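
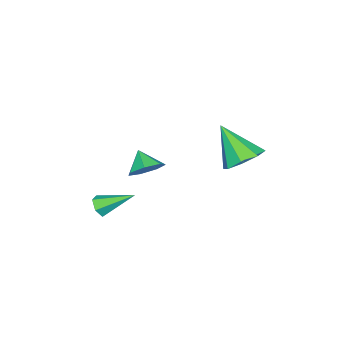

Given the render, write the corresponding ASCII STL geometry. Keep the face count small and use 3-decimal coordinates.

solid 
facet normal 0.377 -0.786 -0.491
outer loop
vertex 2.16 -0.214 -2.298
vertex 1.915 -0.019 -2.798
vertex 2.461 0.151 -2.651
endloop
endfacet
facet normal 0.640 0.192 0.744
outer loop
vertex 2.16 -0.214 -2.298
vertex 2.461 0.151 -2.651
vertex 1.245 1.379 -1.922
endloop
endfacet
facet normal 0.377 -0.785 -0.492
outer loop
vertex 2.461 0.151 -2.651
vertex 1.915 -0.019 -2.798
vertex 2.215 0.346 -3.151
endloop
endfacet
facet normal 0.691 0.720 -0.059
outer loop
vertex 2.461 0.151 -2.651
vertex 2.215 0.346 -3.151
vertex 1.245 1.379 -1.922
endloop
endfacet
facet normal 0.375 -0.785 -0.493
outer loop
vertex 2.215 0.346 -3.151
vertex 1.915 -0.019 -2.798
vertex 1.669 0.177 -3.297
endloop
endfacet
facet normal -0.052 0.744 -0.666
outer loop
vertex 2.215 0.346 -3.151
vertex 1.669 0.177 -3.297
vertex 1.245 1.379 -1.922
endloop
endfacet
facet normal 0.376 -0.784 -0.493
outer loop
vertex 1.669 0.177 -3.297
vertex 1.915 -0.019 -2.798
vertex 1.369 -0.189 -2.944
endloop
endfacet
facet normal -0.848 0.240 -0.472
outer loop
vertex 1.669 0.177 -3.297
vertex 1.369 -0.189 -2.944
vertex 1.245 1.379 -1.922
endloop
endfacet
facet normal 0.376 -0.785 -0.492
outer loop
vertex 1.369 -0.189 -2.944
vertex 1.915 -0.019 -2.798
vertex 1.615 -0.384 -2.445
endloop
endfacet
facet normal -0.899 -0.287 0.331
outer loop
vertex 1.369 -0.189 -2.944
vertex 1.615 -0.384 -2.445
vertex 1.245 1.379 -1.922
endloop
endfacet
facet normal 0.377 -0.785 -0.491
outer loop
vertex 1.615 -0.384 -2.445
vertex 1.915 -0.019 -2.798
vertex 2.16 -0.214 -2.298
endloop
endfacet
facet normal -0.156 -0.311 0.938
outer loop
vertex 1.615 -0.384 -2.445
vertex 2.16 -0.214 -2.298
vertex 1.245 1.379 -1.922
endloop
endfacet
facet normal 0.385 0.647 -0.659
outer loop
vertex 3.026 2.381 1.047
vertex 2.256 2.676 0.887
vertex 2.807 2.937 1.465
endloop
endfacet
facet normal 0.491 -0.392 0.778
outer loop
vertex 3.026 2.381 1.047
vertex 2.807 2.937 1.465
vertex 1.844 1.984 1.593
endloop
endfacet
facet normal 0.384 0.647 -0.659
outer loop
vertex 2.807 2.937 1.465
vertex 2.256 2.676 0.887
vertex 2.172 3.296 1.447
endloop
endfacet
facet normal 0.030 0.103 0.994
outer loop
vertex 2.807 2.937 1.465
vertex 2.172 3.296 1.447
vertex 1.844 1.984 1.593
endloop
endfacet
facet normal 0.384 0.647 -0.659
outer loop
vertex 2.172 3.296 1.447
vertex 2.256 2.676 0.887
vertex 1.601 3.188 1.008
endloop
endfacet
facet normal -0.620 0.238 0.748
outer loop
vertex 2.172 3.296 1.447
vertex 1.601 3.188 1.008
vertex 1.844 1.984 1.593
endloop
endfacet
facet normal 0.383 0.646 -0.660
outer loop
vertex 1.601 3.188 1.008
vertex 2.256 2.676 0.887
vertex 1.522 2.694 0.478
endloop
endfacet
facet normal -0.970 -0.086 0.225
outer loop
vertex 1.601 3.188 1.008
vertex 1.522 2.694 0.478
vertex 1.844 1.984 1.593
endloop
endfacet
facet normal 0.384 0.646 -0.660
outer loop
vertex 1.522 2.694 0.478
vertex 2.256 2.676 0.887
vertex 1.996 2.186 0.256
endloop
endfacet
facet normal -0.757 -0.628 -0.181
outer loop
vertex 1.522 2.694 0.478
vertex 1.996 2.186 0.256
vertex 1.844 1.984 1.593
endloop
endfacet
facet normal 0.385 0.646 -0.660
outer loop
vertex 1.996 2.186 0.256
vertex 2.256 2.676 0.887
vertex 2.665 2.047 0.51
endloop
endfacet
facet normal -0.141 -0.976 -0.164
outer loop
vertex 1.996 2.186 0.256
vertex 2.665 2.047 0.51
vertex 1.844 1.984 1.593
endloop
endfacet
facet normal 0.384 0.646 -0.660
outer loop
vertex 2.665 2.047 0.51
vertex 2.256 2.676 0.887
vertex 3.026 2.381 1.047
endloop
endfacet
facet normal 0.414 -0.871 0.263
outer loop
vertex 2.665 2.047 0.51
vertex 3.026 2.381 1.047
vertex 1.844 1.984 1.593
endloop
endfacet
facet normal 0.092 0.641 -0.762
outer loop
vertex -2.279 4.578 -0.764
vertex -3.151 4.173 -1.211
vertex -2.955 4.958 -0.526
endloop
endfacet
facet normal 0.456 0.284 0.843
outer loop
vertex -2.279 4.578 -0.764
vertex -2.955 4.958 -0.526
vertex -3.349 2.807 0.411
endloop
endfacet
facet normal 0.093 0.641 -0.762
outer loop
vertex -2.955 4.958 -0.526
vertex -3.151 4.173 -1.211
vertex -3.746 4.878 -0.69
endloop
endfacet
facet normal -0.225 0.423 0.878
outer loop
vertex -2.955 4.958 -0.526
vertex -3.746 4.878 -0.69
vertex -3.349 2.807 0.411
endloop
endfacet
facet normal 0.093 0.641 -0.762
outer loop
vertex -3.746 4.878 -0.69
vertex -3.151 4.173 -1.211
vertex -4.188 4.385 -1.159
endloop
endfacet
facet normal -0.796 0.158 0.584
outer loop
vertex -3.746 4.878 -0.69
vertex -4.188 4.385 -1.159
vertex -3.349 2.807 0.411
endloop
endfacet
facet normal 0.093 0.642 -0.761
outer loop
vertex -4.188 4.385 -1.159
vertex -3.151 4.173 -1.211
vertex -4.022 3.768 -1.659
endloop
endfacet
facet normal -0.924 -0.358 0.134
outer loop
vertex -4.188 4.385 -1.159
vertex -4.022 3.768 -1.659
vertex -3.349 2.807 0.411
endloop
endfacet
facet normal 0.094 0.641 -0.762
outer loop
vertex -4.022 3.768 -1.659
vertex -3.151 4.173 -1.211
vertex -3.346 3.388 -1.896
endloop
endfacet
facet normal -0.534 -0.820 -0.207
outer loop
vertex -4.022 3.768 -1.659
vertex -3.346 3.388 -1.896
vertex -3.349 2.807 0.411
endloop
endfacet
facet normal 0.094 0.641 -0.762
outer loop
vertex -3.346 3.388 -1.896
vertex -3.151 4.173 -1.211
vertex -2.555 3.467 -1.732
endloop
endfacet
facet normal 0.146 -0.959 -0.241
outer loop
vertex -3.346 3.388 -1.896
vertex -2.555 3.467 -1.732
vertex -3.349 2.807 0.411
endloop
endfacet
facet normal 0.093 0.641 -0.762
outer loop
vertex -2.555 3.467 -1.732
vertex -3.151 4.173 -1.211
vertex -2.113 3.96 -1.263
endloop
endfacet
facet normal 0.718 -0.694 0.052
outer loop
vertex -2.555 3.467 -1.732
vertex -2.113 3.96 -1.263
vertex -3.349 2.807 0.411
endloop
endfacet
facet normal 0.093 0.641 -0.762
outer loop
vertex -2.113 3.96 -1.263
vertex -3.151 4.173 -1.211
vertex -2.279 4.578 -0.764
endloop
endfacet
facet normal 0.846 -0.178 0.502
outer loop
vertex -2.113 3.96 -1.263
vertex -2.279 4.578 -0.764
vertex -3.349 2.807 0.411
endloop
endfacet

endsolid


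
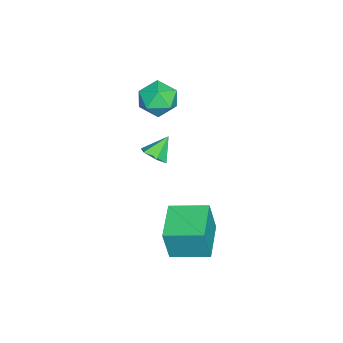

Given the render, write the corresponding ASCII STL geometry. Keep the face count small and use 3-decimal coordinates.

solid 
facet normal 0.443 0.718 -0.537
outer loop
vertex -0.866 0.434 1.807
vertex -1.579 1.079 2.081
vertex -0.753 0.983 2.634
endloop
endfacet
facet normal 0.923 0.251 -0.292
outer loop
vertex -0.866 0.434 1.807
vertex -0.753 0.983 2.634
vertex -0.491 0.019 2.635
endloop
endfacet
facet normal 0.745 -0.397 -0.536
outer loop
vertex -0.866 0.434 1.807
vertex -0.491 0.019 2.635
vertex -1.156 -0.481 2.082
endloop
endfacet
facet normal 0.154 -0.329 -0.932
outer loop
vertex -0.866 0.434 1.807
vertex -1.156 -0.481 2.082
vertex -1.828 0.173 1.74
endloop
endfacet
facet normal -0.033 0.360 -0.932
outer loop
vertex -0.866 0.434 1.807
vertex -1.828 0.173 1.74
vertex -1.579 1.079 2.081
endloop
endfacet
facet normal 0.876 0.239 0.419
outer loop
vertex -0.491 0.019 2.635
vertex -0.753 0.983 2.634
vertex -0.972 0.407 3.42
endloop
endfacet
facet normal 0.099 0.995 0.024
outer loop
vertex -0.753 0.983 2.634
vertex -1.579 1.079 2.081
vertex -1.644 1.061 3.078
endloop
endfacet
facet normal -0.669 0.416 -0.616
outer loop
vertex -1.579 1.079 2.081
vertex -1.828 0.173 1.74
vertex -2.309 0.561 2.525
endloop
endfacet
facet normal -0.367 -0.699 -0.614
outer loop
vertex -1.828 0.173 1.74
vertex -1.156 -0.481 2.082
vertex -2.047 -0.403 2.526
endloop
endfacet
facet normal 0.588 -0.808 0.024
outer loop
vertex -1.156 -0.481 2.082
vertex -0.491 0.019 2.635
vertex -1.221 -0.499 3.079
endloop
endfacet
facet normal -0.154 0.329 0.932
outer loop
vertex -1.934 0.146 3.353
vertex -0.972 0.407 3.42
vertex -1.644 1.061 3.078
endloop
endfacet
facet normal -0.745 0.397 0.536
outer loop
vertex -1.934 0.146 3.353
vertex -1.644 1.061 3.078
vertex -2.309 0.561 2.525
endloop
endfacet
facet normal -0.923 -0.251 0.292
outer loop
vertex -1.934 0.146 3.353
vertex -2.309 0.561 2.525
vertex -2.047 -0.403 2.526
endloop
endfacet
facet normal -0.443 -0.718 0.537
outer loop
vertex -1.934 0.146 3.353
vertex -2.047 -0.403 2.526
vertex -1.221 -0.499 3.079
endloop
endfacet
facet normal 0.033 -0.360 0.932
outer loop
vertex -1.934 0.146 3.353
vertex -1.221 -0.499 3.079
vertex -0.972 0.407 3.42
endloop
endfacet
facet normal 0.367 0.699 0.614
outer loop
vertex -1.644 1.061 3.078
vertex -0.972 0.407 3.42
vertex -0.753 0.983 2.634
endloop
endfacet
facet normal -0.588 0.808 -0.024
outer loop
vertex -2.309 0.561 2.525
vertex -1.644 1.061 3.078
vertex -1.579 1.079 2.081
endloop
endfacet
facet normal -0.876 -0.239 -0.419
outer loop
vertex -2.047 -0.403 2.526
vertex -2.309 0.561 2.525
vertex -1.828 0.173 1.74
endloop
endfacet
facet normal -0.099 -0.995 -0.024
outer loop
vertex -1.221 -0.499 3.079
vertex -2.047 -0.403 2.526
vertex -1.156 -0.481 2.082
endloop
endfacet
facet normal 0.669 -0.416 0.616
outer loop
vertex -0.972 0.407 3.42
vertex -1.221 -0.499 3.079
vertex -0.491 0.019 2.635
endloop
endfacet
facet normal -0.988 -0.096 0.124
outer loop
vertex 2.875 1.748 -0.575
vertex 2.744 3.451 -0.3
vertex 2.649 1.992 -2.191
endloop
endfacet
facet normal 0.075 -0.984 -0.159
outer loop
vertex 4.476 2.169 -2.42
vertex 2.875 1.748 -0.575
vertex 2.649 1.992 -2.191
endloop
endfacet
facet normal -0.988 -0.096 0.124
outer loop
vertex 2.649 1.992 -2.191
vertex 2.744 3.451 -0.3
vertex 2.518 3.694 -1.916
endloop
endfacet
facet normal -0.137 0.148 -0.979
outer loop
vertex 2.518 3.694 -1.916
vertex 4.476 2.169 -2.42
vertex 2.649 1.992 -2.191
endloop
endfacet
facet normal 0.137 -0.148 0.979
outer loop
vertex 2.875 1.748 -0.575
vertex 4.571 3.628 -0.529
vertex 2.744 3.451 -0.3
endloop
endfacet
facet normal 0.076 -0.984 -0.159
outer loop
vertex 4.702 1.926 -0.804
vertex 2.875 1.748 -0.575
vertex 4.476 2.169 -2.42
endloop
endfacet
facet normal 0.137 -0.148 0.979
outer loop
vertex 4.702 1.926 -0.804
vertex 4.571 3.628 -0.529
vertex 2.875 1.748 -0.575
endloop
endfacet
facet normal -0.075 0.984 0.159
outer loop
vertex 2.744 3.451 -0.3
vertex 4.571 3.628 -0.529
vertex 2.518 3.694 -1.916
endloop
endfacet
facet normal -0.137 0.148 -0.979
outer loop
vertex 4.345 3.872 -2.145
vertex 4.476 2.169 -2.42
vertex 2.518 3.694 -1.916
endloop
endfacet
facet normal -0.076 0.984 0.159
outer loop
vertex 2.518 3.694 -1.916
vertex 4.571 3.628 -0.529
vertex 4.345 3.872 -2.145
endloop
endfacet
facet normal 0.988 0.096 -0.124
outer loop
vertex 4.345 3.872 -2.145
vertex 4.702 1.926 -0.804
vertex 4.476 2.169 -2.42
endloop
endfacet
facet normal 0.988 0.096 -0.124
outer loop
vertex 4.571 3.628 -0.529
vertex 4.702 1.926 -0.804
vertex 4.345 3.872 -2.145
endloop
endfacet
facet normal 0.565 -0.417 -0.712
outer loop
vertex -0.27 -0.08 -0.184
vertex -0.601 0.28 -0.657
vertex -0.043 0.535 -0.364
endloop
endfacet
facet normal 0.428 0.105 0.898
outer loop
vertex -0.27 -0.08 -0.184
vertex -0.043 0.535 -0.364
vertex -1.279 0.78 0.197
endloop
endfacet
facet normal 0.565 -0.417 -0.712
outer loop
vertex -0.043 0.535 -0.364
vertex -0.601 0.28 -0.657
vertex -0.374 0.895 -0.837
endloop
endfacet
facet normal 0.350 0.847 0.400
outer loop
vertex -0.043 0.535 -0.364
vertex -0.374 0.895 -0.837
vertex -1.279 0.78 0.197
endloop
endfacet
facet normal 0.566 -0.417 -0.711
outer loop
vertex -0.374 0.895 -0.837
vertex -0.601 0.28 -0.657
vertex -0.931 0.639 -1.13
endloop
endfacet
facet normal -0.329 0.926 -0.185
outer loop
vertex -0.374 0.895 -0.837
vertex -0.931 0.639 -1.13
vertex -1.279 0.78 0.197
endloop
endfacet
facet normal 0.566 -0.417 -0.711
outer loop
vertex -0.931 0.639 -1.13
vertex -0.601 0.28 -0.657
vertex -1.158 0.024 -0.95
endloop
endfacet
facet normal -0.926 0.263 -0.271
outer loop
vertex -0.931 0.639 -1.13
vertex -1.158 0.024 -0.95
vertex -1.279 0.78 0.197
endloop
endfacet
facet normal 0.566 -0.417 -0.711
outer loop
vertex -1.158 0.024 -0.95
vertex -0.601 0.28 -0.657
vertex -0.828 -0.335 -0.477
endloop
endfacet
facet normal -0.847 -0.480 0.227
outer loop
vertex -1.158 0.024 -0.95
vertex -0.828 -0.335 -0.477
vertex -1.279 0.78 0.197
endloop
endfacet
facet normal 0.565 -0.417 -0.712
outer loop
vertex -0.828 -0.335 -0.477
vertex -0.601 0.28 -0.657
vertex -0.27 -0.08 -0.184
endloop
endfacet
facet normal -0.170 -0.559 0.811
outer loop
vertex -0.828 -0.335 -0.477
vertex -0.27 -0.08 -0.184
vertex -1.279 0.78 0.197
endloop
endfacet

endsolid


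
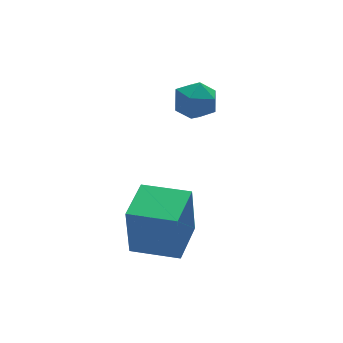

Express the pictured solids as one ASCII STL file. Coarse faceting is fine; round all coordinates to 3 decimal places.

solid 
facet normal -0.016 0.646 0.763
outer loop
vertex 2.349 2.059 -1.404
vertex 1.566 1.757 -1.165
vertex 2.291 1.394 -0.842
endloop
endfacet
facet normal 0.652 0.455 0.606
outer loop
vertex 2.349 2.059 -1.404
vertex 2.291 1.394 -0.842
vertex 2.891 1.378 -1.476
endloop
endfacet
facet normal 0.776 0.626 -0.076
outer loop
vertex 2.349 2.059 -1.404
vertex 2.891 1.378 -1.476
vertex 2.536 1.731 -2.191
endloop
endfacet
facet normal 0.184 0.922 -0.341
outer loop
vertex 2.349 2.059 -1.404
vertex 2.536 1.731 -2.191
vertex 1.718 1.965 -1.999
endloop
endfacet
facet normal -0.307 0.935 0.177
outer loop
vertex 2.349 2.059 -1.404
vertex 1.718 1.965 -1.999
vertex 1.566 1.757 -1.165
endloop
endfacet
facet normal 0.699 -0.254 0.668
outer loop
vertex 2.891 1.378 -1.476
vertex 2.291 1.394 -0.842
vertex 2.442 0.655 -1.281
endloop
endfacet
facet normal -0.383 0.055 0.922
outer loop
vertex 2.291 1.394 -0.842
vertex 1.566 1.757 -1.165
vertex 1.624 0.889 -1.089
endloop
endfacet
facet normal -0.852 0.523 -0.025
outer loop
vertex 1.566 1.757 -1.165
vertex 1.718 1.965 -1.999
vertex 1.269 1.242 -1.804
endloop
endfacet
facet normal -0.059 0.501 -0.864
outer loop
vertex 1.718 1.965 -1.999
vertex 2.536 1.731 -2.191
vertex 1.869 1.226 -2.438
endloop
endfacet
facet normal 0.900 0.022 -0.436
outer loop
vertex 2.536 1.731 -2.191
vertex 2.891 1.378 -1.476
vertex 2.594 0.863 -2.115
endloop
endfacet
facet normal -0.184 -0.922 0.341
outer loop
vertex 1.811 0.561 -1.876
vertex 2.442 0.655 -1.281
vertex 1.624 0.889 -1.089
endloop
endfacet
facet normal -0.776 -0.626 0.076
outer loop
vertex 1.811 0.561 -1.876
vertex 1.624 0.889 -1.089
vertex 1.269 1.242 -1.804
endloop
endfacet
facet normal -0.652 -0.455 -0.606
outer loop
vertex 1.811 0.561 -1.876
vertex 1.269 1.242 -1.804
vertex 1.869 1.226 -2.438
endloop
endfacet
facet normal 0.016 -0.646 -0.763
outer loop
vertex 1.811 0.561 -1.876
vertex 1.869 1.226 -2.438
vertex 2.594 0.863 -2.115
endloop
endfacet
facet normal 0.307 -0.935 -0.177
outer loop
vertex 1.811 0.561 -1.876
vertex 2.594 0.863 -2.115
vertex 2.442 0.655 -1.281
endloop
endfacet
facet normal 0.059 -0.501 0.864
outer loop
vertex 1.624 0.889 -1.089
vertex 2.442 0.655 -1.281
vertex 2.291 1.394 -0.842
endloop
endfacet
facet normal -0.900 -0.022 0.436
outer loop
vertex 1.269 1.242 -1.804
vertex 1.624 0.889 -1.089
vertex 1.566 1.757 -1.165
endloop
endfacet
facet normal -0.699 0.254 -0.668
outer loop
vertex 1.869 1.226 -2.438
vertex 1.269 1.242 -1.804
vertex 1.718 1.965 -1.999
endloop
endfacet
facet normal 0.383 -0.055 -0.922
outer loop
vertex 2.594 0.863 -2.115
vertex 1.869 1.226 -2.438
vertex 2.536 1.731 -2.191
endloop
endfacet
facet normal 0.852 -0.523 0.025
outer loop
vertex 2.442 0.655 -1.281
vertex 2.594 0.863 -2.115
vertex 2.891 1.378 -1.476
endloop
endfacet
facet normal -0.709 -0.702 -0.067
outer loop
vertex -1.229 -3.407 -3.029
vertex -2.422 -2.198 -3.087
vertex -1.087 -3.361 -5.004
endloop
endfacet
facet normal 0.702 -0.711 0.034
outer loop
vertex 0.082 -2.202 -4.893
vertex -1.229 -3.407 -3.029
vertex -1.087 -3.361 -5.004
endloop
endfacet
facet normal -0.708 -0.703 -0.067
outer loop
vertex -1.087 -3.361 -5.004
vertex -2.422 -2.198 -3.087
vertex -2.281 -2.152 -5.061
endloop
endfacet
facet normal 0.071 0.023 -0.997
outer loop
vertex -2.281 -2.152 -5.061
vertex 0.082 -2.202 -4.893
vertex -1.087 -3.361 -5.004
endloop
endfacet
facet normal -0.072 -0.023 0.997
outer loop
vertex -1.229 -3.407 -3.029
vertex -1.253 -1.039 -2.976
vertex -2.422 -2.198 -3.087
endloop
endfacet
facet normal 0.702 -0.712 0.034
outer loop
vertex -0.059 -2.248 -2.919
vertex -1.229 -3.407 -3.029
vertex 0.082 -2.202 -4.893
endloop
endfacet
facet normal -0.071 -0.023 0.997
outer loop
vertex -0.059 -2.248 -2.919
vertex -1.253 -1.039 -2.976
vertex -1.229 -3.407 -3.029
endloop
endfacet
facet normal -0.702 0.711 -0.034
outer loop
vertex -2.422 -2.198 -3.087
vertex -1.253 -1.039 -2.976
vertex -2.281 -2.152 -5.061
endloop
endfacet
facet normal 0.071 0.023 -0.997
outer loop
vertex -1.111 -0.993 -4.951
vertex 0.082 -2.202 -4.893
vertex -2.281 -2.152 -5.061
endloop
endfacet
facet normal -0.702 0.712 -0.034
outer loop
vertex -2.281 -2.152 -5.061
vertex -1.253 -1.039 -2.976
vertex -1.111 -0.993 -4.951
endloop
endfacet
facet normal 0.709 0.702 0.067
outer loop
vertex -1.111 -0.993 -4.951
vertex -0.059 -2.248 -2.919
vertex 0.082 -2.202 -4.893
endloop
endfacet
facet normal 0.708 0.703 0.067
outer loop
vertex -1.253 -1.039 -2.976
vertex -0.059 -2.248 -2.919
vertex -1.111 -0.993 -4.951
endloop
endfacet

endsolid


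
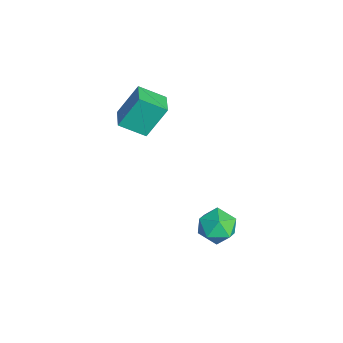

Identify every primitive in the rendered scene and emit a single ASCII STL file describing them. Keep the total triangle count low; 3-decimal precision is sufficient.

solid 
facet normal -0.220 0.971 -0.094
outer loop
vertex 2.793 2.575 -3.913
vertex 1.833 2.403 -3.442
vertex 2.694 2.657 -2.837
endloop
endfacet
facet normal 0.484 0.875 -0.022
outer loop
vertex 2.793 2.575 -3.913
vertex 2.694 2.657 -2.837
vertex 3.56 2.167 -3.266
endloop
endfacet
facet normal 0.704 0.449 -0.551
outer loop
vertex 2.793 2.575 -3.913
vertex 3.56 2.167 -3.266
vertex 3.234 1.611 -4.136
endloop
endfacet
facet normal 0.134 0.281 -0.950
outer loop
vertex 2.793 2.575 -3.913
vertex 3.234 1.611 -4.136
vertex 2.166 1.756 -4.244
endloop
endfacet
facet normal -0.436 0.603 -0.668
outer loop
vertex 2.793 2.575 -3.913
vertex 2.166 1.756 -4.244
vertex 1.833 2.403 -3.442
endloop
endfacet
facet normal 0.598 0.536 0.595
outer loop
vertex 3.56 2.167 -3.266
vertex 2.694 2.657 -2.837
vertex 3.074 1.744 -2.396
endloop
endfacet
facet normal -0.541 0.692 0.479
outer loop
vertex 2.694 2.657 -2.837
vertex 1.833 2.403 -3.442
vertex 2.006 1.889 -2.504
endloop
endfacet
facet normal -0.888 0.099 -0.448
outer loop
vertex 1.833 2.403 -3.442
vertex 2.166 1.756 -4.244
vertex 1.68 1.333 -3.374
endloop
endfacet
facet normal 0.034 -0.423 -0.905
outer loop
vertex 2.166 1.756 -4.244
vertex 3.234 1.611 -4.136
vertex 2.546 0.843 -3.803
endloop
endfacet
facet normal 0.954 -0.153 -0.260
outer loop
vertex 3.234 1.611 -4.136
vertex 3.56 2.167 -3.266
vertex 3.407 1.097 -3.198
endloop
endfacet
facet normal -0.134 -0.281 0.950
outer loop
vertex 2.447 0.925 -2.727
vertex 3.074 1.744 -2.396
vertex 2.006 1.889 -2.504
endloop
endfacet
facet normal -0.704 -0.449 0.551
outer loop
vertex 2.447 0.925 -2.727
vertex 2.006 1.889 -2.504
vertex 1.68 1.333 -3.374
endloop
endfacet
facet normal -0.484 -0.875 0.022
outer loop
vertex 2.447 0.925 -2.727
vertex 1.68 1.333 -3.374
vertex 2.546 0.843 -3.803
endloop
endfacet
facet normal 0.220 -0.971 0.094
outer loop
vertex 2.447 0.925 -2.727
vertex 2.546 0.843 -3.803
vertex 3.407 1.097 -3.198
endloop
endfacet
facet normal 0.436 -0.603 0.668
outer loop
vertex 2.447 0.925 -2.727
vertex 3.407 1.097 -3.198
vertex 3.074 1.744 -2.396
endloop
endfacet
facet normal -0.034 0.423 0.905
outer loop
vertex 2.006 1.889 -2.504
vertex 3.074 1.744 -2.396
vertex 2.694 2.657 -2.837
endloop
endfacet
facet normal -0.954 0.153 0.260
outer loop
vertex 1.68 1.333 -3.374
vertex 2.006 1.889 -2.504
vertex 1.833 2.403 -3.442
endloop
endfacet
facet normal -0.598 -0.536 -0.595
outer loop
vertex 2.546 0.843 -3.803
vertex 1.68 1.333 -3.374
vertex 2.166 1.756 -4.244
endloop
endfacet
facet normal 0.541 -0.692 -0.479
outer loop
vertex 3.407 1.097 -3.198
vertex 2.546 0.843 -3.803
vertex 3.234 1.611 -4.136
endloop
endfacet
facet normal 0.888 -0.099 0.448
outer loop
vertex 3.074 1.744 -2.396
vertex 3.407 1.097 -3.198
vertex 3.56 2.167 -3.266
endloop
endfacet
facet normal -0.973 0.131 -0.190
outer loop
vertex -2.27 -1.111 3.467
vertex -1.939 0.189 2.672
vertex -2.087 -2.184 1.789
endloop
endfacet
facet normal -0.212 -0.834 0.510
outer loop
vertex -0.861 -2.349 2.028
vertex -2.27 -1.111 3.467
vertex -2.087 -2.184 1.789
endloop
endfacet
facet normal -0.973 0.131 -0.190
outer loop
vertex -2.087 -2.184 1.789
vertex -1.939 0.189 2.672
vertex -1.756 -0.883 0.994
endloop
endfacet
facet normal 0.091 -0.536 -0.839
outer loop
vertex -1.756 -0.883 0.994
vertex -0.861 -2.349 2.028
vertex -2.087 -2.184 1.789
endloop
endfacet
facet normal -0.091 0.536 0.839
outer loop
vertex -2.27 -1.111 3.467
vertex -0.713 0.024 2.911
vertex -1.939 0.189 2.672
endloop
endfacet
facet normal -0.212 -0.834 0.510
outer loop
vertex -1.044 -1.277 3.706
vertex -2.27 -1.111 3.467
vertex -0.861 -2.349 2.028
endloop
endfacet
facet normal -0.091 0.536 0.839
outer loop
vertex -1.044 -1.277 3.706
vertex -0.713 0.024 2.911
vertex -2.27 -1.111 3.467
endloop
endfacet
facet normal 0.212 0.834 -0.510
outer loop
vertex -1.939 0.189 2.672
vertex -0.713 0.024 2.911
vertex -1.756 -0.883 0.994
endloop
endfacet
facet normal 0.091 -0.536 -0.839
outer loop
vertex -0.53 -1.049 1.233
vertex -0.861 -2.349 2.028
vertex -1.756 -0.883 0.994
endloop
endfacet
facet normal 0.212 0.834 -0.510
outer loop
vertex -1.756 -0.883 0.994
vertex -0.713 0.024 2.911
vertex -0.53 -1.049 1.233
endloop
endfacet
facet normal 0.973 -0.131 0.190
outer loop
vertex -0.53 -1.049 1.233
vertex -1.044 -1.277 3.706
vertex -0.861 -2.349 2.028
endloop
endfacet
facet normal 0.973 -0.131 0.190
outer loop
vertex -0.713 0.024 2.911
vertex -1.044 -1.277 3.706
vertex -0.53 -1.049 1.233
endloop
endfacet

endsolid


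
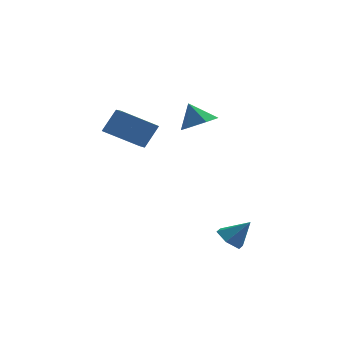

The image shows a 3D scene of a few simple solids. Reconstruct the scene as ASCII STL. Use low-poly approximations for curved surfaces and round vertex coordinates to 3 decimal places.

solid 
facet normal -0.862 -0.067 0.503
outer loop
vertex -2.315 -0.633 5.26
vertex -2.606 0.511 4.914
vertex -2.983 -1.172 4.043
endloop
endfacet
facet normal 0.237 -0.930 0.282
outer loop
vertex -1.174 -1.031 2.986
vertex -2.315 -0.633 5.26
vertex -2.983 -1.172 4.043
endloop
endfacet
facet normal -0.862 -0.067 0.503
outer loop
vertex -2.983 -1.172 4.043
vertex -2.606 0.511 4.914
vertex -3.275 -0.029 3.696
endloop
endfacet
facet normal -0.449 -0.363 -0.817
outer loop
vertex -3.275 -0.029 3.696
vertex -1.174 -1.031 2.986
vertex -2.983 -1.172 4.043
endloop
endfacet
facet normal 0.449 0.361 0.817
outer loop
vertex -2.315 -0.633 5.26
vertex -0.797 0.652 3.857
vertex -2.606 0.511 4.914
endloop
endfacet
facet normal 0.237 -0.930 0.282
outer loop
vertex -0.505 -0.491 4.204
vertex -2.315 -0.633 5.26
vertex -1.174 -1.031 2.986
endloop
endfacet
facet normal 0.448 0.363 0.817
outer loop
vertex -0.505 -0.491 4.204
vertex -0.797 0.652 3.857
vertex -2.315 -0.633 5.26
endloop
endfacet
facet normal -0.237 0.930 -0.282
outer loop
vertex -2.606 0.511 4.914
vertex -0.797 0.652 3.857
vertex -3.275 -0.029 3.696
endloop
endfacet
facet normal -0.449 -0.361 -0.817
outer loop
vertex -1.465 0.113 2.64
vertex -1.174 -1.031 2.986
vertex -3.275 -0.029 3.696
endloop
endfacet
facet normal -0.237 0.930 -0.282
outer loop
vertex -3.275 -0.029 3.696
vertex -0.797 0.652 3.857
vertex -1.465 0.113 2.64
endloop
endfacet
facet normal 0.862 0.067 -0.503
outer loop
vertex -1.465 0.113 2.64
vertex -0.505 -0.491 4.204
vertex -1.174 -1.031 2.986
endloop
endfacet
facet normal 0.862 0.067 -0.503
outer loop
vertex -0.797 0.652 3.857
vertex -0.505 -0.491 4.204
vertex -1.465 0.113 2.64
endloop
endfacet
facet normal -0.660 0.001 -0.751
outer loop
vertex 3.351 -3.291 -2.762
vertex 2.912 -2.66 -2.376
vertex 3.542 -2.469 -2.929
endloop
endfacet
facet normal 0.938 -0.264 -0.225
outer loop
vertex 3.351 -3.291 -2.762
vertex 3.542 -2.469 -2.929
vertex 3.888 -2.66 -1.264
endloop
endfacet
facet normal -0.659 -0.001 -0.752
outer loop
vertex 3.542 -2.469 -2.929
vertex 2.912 -2.66 -2.376
vertex 3.102 -1.838 -2.544
endloop
endfacet
facet normal 0.789 0.607 -0.094
outer loop
vertex 3.542 -2.469 -2.929
vertex 3.102 -1.838 -2.544
vertex 3.888 -2.66 -1.264
endloop
endfacet
facet normal -0.660 -0.001 -0.751
outer loop
vertex 3.102 -1.838 -2.544
vertex 2.912 -2.66 -2.376
vertex 2.472 -2.03 -1.99
endloop
endfacet
facet normal 0.147 0.871 0.469
outer loop
vertex 3.102 -1.838 -2.544
vertex 2.472 -2.03 -1.99
vertex 3.888 -2.66 -1.264
endloop
endfacet
facet normal -0.660 -0.000 -0.752
outer loop
vertex 2.472 -2.03 -1.99
vertex 2.912 -2.66 -2.376
vertex 2.282 -2.851 -1.823
endloop
endfacet
facet normal -0.345 0.263 0.901
outer loop
vertex 2.472 -2.03 -1.99
vertex 2.282 -2.851 -1.823
vertex 3.888 -2.66 -1.264
endloop
endfacet
facet normal -0.660 0.001 -0.751
outer loop
vertex 2.282 -2.851 -1.823
vertex 2.912 -2.66 -2.376
vertex 2.721 -3.482 -2.209
endloop
endfacet
facet normal -0.196 -0.607 0.770
outer loop
vertex 2.282 -2.851 -1.823
vertex 2.721 -3.482 -2.209
vertex 3.888 -2.66 -1.264
endloop
endfacet
facet normal -0.660 0.001 -0.751
outer loop
vertex 2.721 -3.482 -2.209
vertex 2.912 -2.66 -2.376
vertex 3.351 -3.291 -2.762
endloop
endfacet
facet normal 0.446 -0.871 0.207
outer loop
vertex 2.721 -3.482 -2.209
vertex 3.351 -3.291 -2.762
vertex 3.888 -2.66 -1.264
endloop
endfacet
facet normal 0.395 -0.310 -0.865
outer loop
vertex 2.37 3.172 3.428
vertex 1.437 3.195 2.993
vertex 2.038 4.031 2.968
endloop
endfacet
facet normal 0.525 0.550 0.649
outer loop
vertex 2.37 3.172 3.428
vertex 2.038 4.031 2.968
vertex 0.863 3.645 4.247
endloop
endfacet
facet normal 0.395 -0.310 -0.865
outer loop
vertex 2.038 4.031 2.968
vertex 1.437 3.195 2.993
vertex 1.104 4.054 2.533
endloop
endfacet
facet normal -0.079 0.972 0.221
outer loop
vertex 2.038 4.031 2.968
vertex 1.104 4.054 2.533
vertex 0.863 3.645 4.247
endloop
endfacet
facet normal 0.395 -0.310 -0.865
outer loop
vertex 1.104 4.054 2.533
vertex 1.437 3.195 2.993
vertex 0.503 3.218 2.558
endloop
endfacet
facet normal -0.811 0.584 0.025
outer loop
vertex 1.104 4.054 2.533
vertex 0.503 3.218 2.558
vertex 0.863 3.645 4.247
endloop
endfacet
facet normal 0.395 -0.310 -0.865
outer loop
vertex 0.503 3.218 2.558
vertex 1.437 3.195 2.993
vertex 0.835 2.359 3.018
endloop
endfacet
facet normal -0.940 -0.225 0.257
outer loop
vertex 0.503 3.218 2.558
vertex 0.835 2.359 3.018
vertex 0.863 3.645 4.247
endloop
endfacet
facet normal 0.395 -0.310 -0.865
outer loop
vertex 0.835 2.359 3.018
vertex 1.437 3.195 2.993
vertex 1.769 2.336 3.453
endloop
endfacet
facet normal -0.335 -0.647 0.685
outer loop
vertex 0.835 2.359 3.018
vertex 1.769 2.336 3.453
vertex 0.863 3.645 4.247
endloop
endfacet
facet normal 0.395 -0.310 -0.865
outer loop
vertex 1.769 2.336 3.453
vertex 1.437 3.195 2.993
vertex 2.37 3.172 3.428
endloop
endfacet
facet normal 0.397 -0.259 0.880
outer loop
vertex 1.769 2.336 3.453
vertex 2.37 3.172 3.428
vertex 0.863 3.645 4.247
endloop
endfacet

endsolid


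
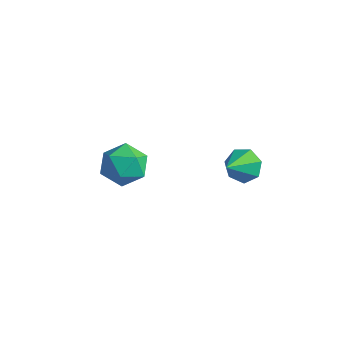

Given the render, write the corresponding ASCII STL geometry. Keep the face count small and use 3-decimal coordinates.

solid 
facet normal -0.635 -0.692 0.343
outer loop
vertex -3.653 -1.193 1.7
vertex -3.026 -1.973 1.286
vertex -2.859 -1.624 2.298
endloop
endfacet
facet normal -0.637 -0.114 0.763
outer loop
vertex -3.653 -1.193 1.7
vertex -2.859 -1.624 2.298
vertex -3.031 -0.554 2.315
endloop
endfacet
facet normal -0.818 0.448 0.362
outer loop
vertex -3.653 -1.193 1.7
vertex -3.031 -0.554 2.315
vertex -3.304 -0.243 1.314
endloop
endfacet
facet normal -0.927 0.217 -0.305
outer loop
vertex -3.653 -1.193 1.7
vertex -3.304 -0.243 1.314
vertex -3.3 -1.12 0.678
endloop
endfacet
facet normal -0.814 -0.487 -0.316
outer loop
vertex -3.653 -1.193 1.7
vertex -3.3 -1.12 0.678
vertex -3.026 -1.973 1.286
endloop
endfacet
facet normal 0.028 -0.011 1.000
outer loop
vertex -3.031 -0.554 2.315
vertex -2.859 -1.624 2.298
vertex -2.02 -0.94 2.282
endloop
endfacet
facet normal 0.032 -0.946 0.321
outer loop
vertex -2.859 -1.624 2.298
vertex -3.026 -1.973 1.286
vertex -2.016 -1.817 1.646
endloop
endfacet
facet normal -0.259 -0.614 -0.745
outer loop
vertex -3.026 -1.973 1.286
vertex -3.3 -1.12 0.678
vertex -2.289 -1.506 0.645
endloop
endfacet
facet normal -0.442 0.525 -0.727
outer loop
vertex -3.3 -1.12 0.678
vertex -3.304 -0.243 1.314
vertex -2.461 -0.436 0.662
endloop
endfacet
facet normal -0.264 0.898 0.351
outer loop
vertex -3.304 -0.243 1.314
vertex -3.031 -0.554 2.315
vertex -2.294 -0.087 1.674
endloop
endfacet
facet normal 0.927 -0.217 0.305
outer loop
vertex -1.667 -0.867 1.26
vertex -2.02 -0.94 2.282
vertex -2.016 -1.817 1.646
endloop
endfacet
facet normal 0.818 -0.448 -0.362
outer loop
vertex -1.667 -0.867 1.26
vertex -2.016 -1.817 1.646
vertex -2.289 -1.506 0.645
endloop
endfacet
facet normal 0.637 0.114 -0.763
outer loop
vertex -1.667 -0.867 1.26
vertex -2.289 -1.506 0.645
vertex -2.461 -0.436 0.662
endloop
endfacet
facet normal 0.635 0.692 -0.343
outer loop
vertex -1.667 -0.867 1.26
vertex -2.461 -0.436 0.662
vertex -2.294 -0.087 1.674
endloop
endfacet
facet normal 0.814 0.487 0.316
outer loop
vertex -1.667 -0.867 1.26
vertex -2.294 -0.087 1.674
vertex -2.02 -0.94 2.282
endloop
endfacet
facet normal 0.442 -0.525 0.727
outer loop
vertex -2.016 -1.817 1.646
vertex -2.02 -0.94 2.282
vertex -2.859 -1.624 2.298
endloop
endfacet
facet normal 0.264 -0.898 -0.351
outer loop
vertex -2.289 -1.506 0.645
vertex -2.016 -1.817 1.646
vertex -3.026 -1.973 1.286
endloop
endfacet
facet normal -0.028 0.011 -1.000
outer loop
vertex -2.461 -0.436 0.662
vertex -2.289 -1.506 0.645
vertex -3.3 -1.12 0.678
endloop
endfacet
facet normal -0.032 0.946 -0.321
outer loop
vertex -2.294 -0.087 1.674
vertex -2.461 -0.436 0.662
vertex -3.304 -0.243 1.314
endloop
endfacet
facet normal 0.259 0.614 0.745
outer loop
vertex -2.02 -0.94 2.282
vertex -2.294 -0.087 1.674
vertex -3.031 -0.554 2.315
endloop
endfacet
facet normal -0.151 0.820 -0.553
outer loop
vertex 2.87 0.807 3.168
vertex 2.081 0.784 3.349
vertex 2.679 1.161 3.745
endloop
endfacet
facet normal 0.917 -0.124 0.380
outer loop
vertex 2.87 0.807 3.168
vertex 2.679 1.161 3.745
vertex 2.299 -0.404 4.151
endloop
endfacet
facet normal -0.151 0.820 -0.552
outer loop
vertex 2.679 1.161 3.745
vertex 2.081 0.784 3.349
vertex 2.038 1.231 4.024
endloop
endfacet
facet normal 0.408 0.135 0.903
outer loop
vertex 2.679 1.161 3.745
vertex 2.038 1.231 4.024
vertex 2.299 -0.404 4.151
endloop
endfacet
facet normal -0.150 0.820 -0.552
outer loop
vertex 2.038 1.231 4.024
vertex 2.081 0.784 3.349
vertex 1.429 0.965 3.795
endloop
endfacet
facet normal -0.358 0.015 0.934
outer loop
vertex 2.038 1.231 4.024
vertex 1.429 0.965 3.795
vertex 2.299 -0.404 4.151
endloop
endfacet
facet normal -0.151 0.820 -0.553
outer loop
vertex 1.429 0.965 3.795
vertex 2.081 0.784 3.349
vertex 1.311 0.563 3.231
endloop
endfacet
facet normal -0.803 -0.393 0.448
outer loop
vertex 1.429 0.965 3.795
vertex 1.311 0.563 3.231
vertex 2.299 -0.404 4.151
endloop
endfacet
facet normal -0.150 0.819 -0.553
outer loop
vertex 1.311 0.563 3.231
vertex 2.081 0.784 3.349
vertex 1.772 0.327 2.756
endloop
endfacet
facet normal -0.593 -0.783 -0.186
outer loop
vertex 1.311 0.563 3.231
vertex 1.772 0.327 2.756
vertex 2.299 -0.404 4.151
endloop
endfacet
facet normal -0.151 0.819 -0.553
outer loop
vertex 1.772 0.327 2.756
vertex 2.081 0.784 3.349
vertex 2.466 0.436 2.728
endloop
endfacet
facet normal 0.115 -0.861 -0.495
outer loop
vertex 1.772 0.327 2.756
vertex 2.466 0.436 2.728
vertex 2.299 -0.404 4.151
endloop
endfacet
facet normal -0.151 0.820 -0.553
outer loop
vertex 2.466 0.436 2.728
vertex 2.081 0.784 3.349
vertex 2.87 0.807 3.168
endloop
endfacet
facet normal 0.786 -0.568 -0.243
outer loop
vertex 2.466 0.436 2.728
vertex 2.87 0.807 3.168
vertex 2.299 -0.404 4.151
endloop
endfacet

endsolid


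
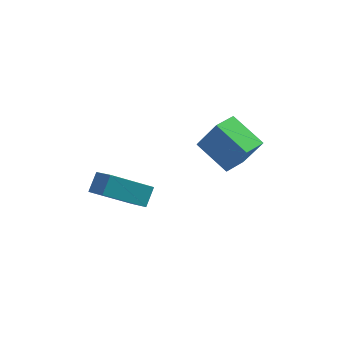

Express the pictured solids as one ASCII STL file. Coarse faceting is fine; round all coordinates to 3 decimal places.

solid 
facet normal -0.523 0.680 -0.514
outer loop
vertex -3.977 -3.146 -0.552
vertex -2.297 -2.615 -1.56
vertex -4.184 -3.845 -1.266
endloop
endfacet
facet normal -0.828 -0.262 0.497
outer loop
vertex -3.383 -4.885 -0.48
vertex -3.977 -3.146 -0.552
vertex -4.184 -3.845 -1.266
endloop
endfacet
facet normal -0.523 0.680 -0.513
outer loop
vertex -4.184 -3.845 -1.266
vertex -2.297 -2.615 -1.56
vertex -2.504 -3.313 -2.274
endloop
endfacet
facet normal -0.203 -0.685 -0.700
outer loop
vertex -2.504 -3.313 -2.274
vertex -3.383 -4.885 -0.48
vertex -4.184 -3.845 -1.266
endloop
endfacet
facet normal 0.203 0.685 0.700
outer loop
vertex -3.977 -3.146 -0.552
vertex -1.496 -3.655 -0.774
vertex -2.297 -2.615 -1.56
endloop
endfacet
facet normal -0.828 -0.262 0.496
outer loop
vertex -3.176 -4.187 0.234
vertex -3.977 -3.146 -0.552
vertex -3.383 -4.885 -0.48
endloop
endfacet
facet normal 0.203 0.685 0.700
outer loop
vertex -3.176 -4.187 0.234
vertex -1.496 -3.655 -0.774
vertex -3.977 -3.146 -0.552
endloop
endfacet
facet normal 0.828 0.262 -0.496
outer loop
vertex -2.297 -2.615 -1.56
vertex -1.496 -3.655 -0.774
vertex -2.504 -3.313 -2.274
endloop
endfacet
facet normal -0.203 -0.685 -0.700
outer loop
vertex -1.703 -4.354 -1.488
vertex -3.383 -4.885 -0.48
vertex -2.504 -3.313 -2.274
endloop
endfacet
facet normal 0.828 0.262 -0.496
outer loop
vertex -2.504 -3.313 -2.274
vertex -1.496 -3.655 -0.774
vertex -1.703 -4.354 -1.488
endloop
endfacet
facet normal 0.523 -0.680 0.513
outer loop
vertex -1.703 -4.354 -1.488
vertex -3.176 -4.187 0.234
vertex -3.383 -4.885 -0.48
endloop
endfacet
facet normal 0.523 -0.680 0.514
outer loop
vertex -1.496 -3.655 -0.774
vertex -3.176 -4.187 0.234
vertex -1.703 -4.354 -1.488
endloop
endfacet
facet normal -0.494 0.094 -0.864
outer loop
vertex -0.06 -1.511 0.412
vertex 0.5 -0.412 0.212
vertex 1.31 -2.37 -0.465
endloop
endfacet
facet normal -0.448 -0.879 0.161
outer loop
vertex 2.14 -2.528 0.988
vertex -0.06 -1.511 0.412
vertex 1.31 -2.37 -0.465
endloop
endfacet
facet normal -0.494 0.095 -0.864
outer loop
vertex 1.31 -2.37 -0.465
vertex 0.5 -0.412 0.212
vertex 1.871 -1.27 -0.665
endloop
endfacet
facet normal 0.745 -0.467 -0.476
outer loop
vertex 1.871 -1.27 -0.665
vertex 2.14 -2.528 0.988
vertex 1.31 -2.37 -0.465
endloop
endfacet
facet normal -0.745 0.466 0.476
outer loop
vertex -0.06 -1.511 0.412
vertex 1.33 -0.57 1.665
vertex 0.5 -0.412 0.212
endloop
endfacet
facet normal -0.448 -0.880 0.160
outer loop
vertex 0.769 -1.67 1.865
vertex -0.06 -1.511 0.412
vertex 2.14 -2.528 0.988
endloop
endfacet
facet normal -0.745 0.467 0.476
outer loop
vertex 0.769 -1.67 1.865
vertex 1.33 -0.57 1.665
vertex -0.06 -1.511 0.412
endloop
endfacet
facet normal 0.448 0.880 -0.160
outer loop
vertex 0.5 -0.412 0.212
vertex 1.33 -0.57 1.665
vertex 1.871 -1.27 -0.665
endloop
endfacet
facet normal 0.745 -0.466 -0.476
outer loop
vertex 2.7 -1.429 0.788
vertex 2.14 -2.528 0.988
vertex 1.871 -1.27 -0.665
endloop
endfacet
facet normal 0.449 0.879 -0.160
outer loop
vertex 1.871 -1.27 -0.665
vertex 1.33 -0.57 1.665
vertex 2.7 -1.429 0.788
endloop
endfacet
facet normal 0.494 -0.094 0.864
outer loop
vertex 2.7 -1.429 0.788
vertex 0.769 -1.67 1.865
vertex 2.14 -2.528 0.988
endloop
endfacet
facet normal 0.494 -0.095 0.864
outer loop
vertex 1.33 -0.57 1.665
vertex 0.769 -1.67 1.865
vertex 2.7 -1.429 0.788
endloop
endfacet

endsolid


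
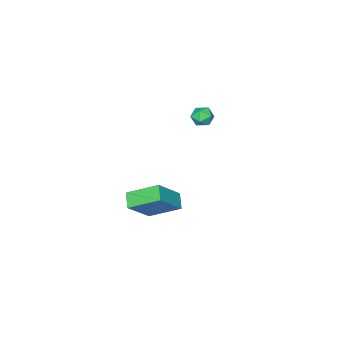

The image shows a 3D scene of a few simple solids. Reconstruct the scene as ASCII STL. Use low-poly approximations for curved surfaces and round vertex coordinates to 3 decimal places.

solid 
facet normal -0.110 -0.271 0.956
outer loop
vertex -3.749 0.618 2.671
vertex -3.391 0.084 2.561
vertex -3.103 0.637 2.751
endloop
endfacet
facet normal -0.123 0.439 0.890
outer loop
vertex -3.749 0.618 2.671
vertex -3.103 0.637 2.751
vertex -3.411 1.134 2.463
endloop
endfacet
facet normal -0.656 0.609 0.446
outer loop
vertex -3.749 0.618 2.671
vertex -3.411 1.134 2.463
vertex -3.889 0.889 2.095
endloop
endfacet
facet normal -0.971 0.004 0.238
outer loop
vertex -3.749 0.618 2.671
vertex -3.889 0.889 2.095
vertex -3.877 0.24 2.155
endloop
endfacet
facet normal -0.635 -0.540 0.553
outer loop
vertex -3.749 0.618 2.671
vertex -3.877 0.24 2.155
vertex -3.391 0.084 2.561
endloop
endfacet
facet normal 0.489 0.644 0.588
outer loop
vertex -3.411 1.134 2.463
vertex -3.103 0.637 2.751
vertex -2.843 0.92 2.225
endloop
endfacet
facet normal 0.511 -0.505 0.695
outer loop
vertex -3.103 0.637 2.751
vertex -3.391 0.084 2.561
vertex -2.831 0.271 2.285
endloop
endfacet
facet normal -0.337 -0.941 0.042
outer loop
vertex -3.391 0.084 2.561
vertex -3.877 0.24 2.155
vertex -3.309 0.026 1.917
endloop
endfacet
facet normal -0.882 -0.060 -0.468
outer loop
vertex -3.877 0.24 2.155
vertex -3.889 0.889 2.095
vertex -3.617 0.523 1.629
endloop
endfacet
facet normal -0.371 0.919 -0.130
outer loop
vertex -3.889 0.889 2.095
vertex -3.411 1.134 2.463
vertex -3.329 1.076 1.819
endloop
endfacet
facet normal 0.971 -0.004 -0.238
outer loop
vertex -2.971 0.542 1.709
vertex -2.843 0.92 2.225
vertex -2.831 0.271 2.285
endloop
endfacet
facet normal 0.656 -0.609 -0.446
outer loop
vertex -2.971 0.542 1.709
vertex -2.831 0.271 2.285
vertex -3.309 0.026 1.917
endloop
endfacet
facet normal 0.123 -0.439 -0.890
outer loop
vertex -2.971 0.542 1.709
vertex -3.309 0.026 1.917
vertex -3.617 0.523 1.629
endloop
endfacet
facet normal 0.110 0.271 -0.956
outer loop
vertex -2.971 0.542 1.709
vertex -3.617 0.523 1.629
vertex -3.329 1.076 1.819
endloop
endfacet
facet normal 0.635 0.540 -0.553
outer loop
vertex -2.971 0.542 1.709
vertex -3.329 1.076 1.819
vertex -2.843 0.92 2.225
endloop
endfacet
facet normal 0.882 0.060 0.468
outer loop
vertex -2.831 0.271 2.285
vertex -2.843 0.92 2.225
vertex -3.103 0.637 2.751
endloop
endfacet
facet normal 0.371 -0.919 0.130
outer loop
vertex -3.309 0.026 1.917
vertex -2.831 0.271 2.285
vertex -3.391 0.084 2.561
endloop
endfacet
facet normal -0.489 -0.644 -0.588
outer loop
vertex -3.617 0.523 1.629
vertex -3.309 0.026 1.917
vertex -3.877 0.24 2.155
endloop
endfacet
facet normal -0.511 0.505 -0.695
outer loop
vertex -3.329 1.076 1.819
vertex -3.617 0.523 1.629
vertex -3.889 0.889 2.095
endloop
endfacet
facet normal 0.337 0.941 -0.042
outer loop
vertex -2.843 0.92 2.225
vertex -3.329 1.076 1.819
vertex -3.411 1.134 2.463
endloop
endfacet
facet normal -0.714 0.010 -0.700
outer loop
vertex 2.272 2.479 -0.122
vertex 1.466 3.824 0.72
vertex 2.757 3.075 -0.609
endloop
endfacet
facet normal 0.453 -0.755 -0.473
outer loop
vertex 4.114 3.056 0.72
vertex 2.272 2.479 -0.122
vertex 2.757 3.075 -0.609
endloop
endfacet
facet normal -0.714 0.010 -0.700
outer loop
vertex 2.757 3.075 -0.609
vertex 1.466 3.824 0.72
vertex 1.951 4.42 0.233
endloop
endfacet
facet normal 0.533 0.655 -0.535
outer loop
vertex 1.951 4.42 0.233
vertex 4.114 3.056 0.72
vertex 2.757 3.075 -0.609
endloop
endfacet
facet normal -0.533 -0.655 0.535
outer loop
vertex 2.272 2.479 -0.122
vertex 2.823 3.805 2.049
vertex 1.466 3.824 0.72
endloop
endfacet
facet normal 0.453 -0.755 -0.473
outer loop
vertex 3.629 2.46 1.207
vertex 2.272 2.479 -0.122
vertex 4.114 3.056 0.72
endloop
endfacet
facet normal -0.533 -0.655 0.535
outer loop
vertex 3.629 2.46 1.207
vertex 2.823 3.805 2.049
vertex 2.272 2.479 -0.122
endloop
endfacet
facet normal -0.453 0.755 0.473
outer loop
vertex 1.466 3.824 0.72
vertex 2.823 3.805 2.049
vertex 1.951 4.42 0.233
endloop
endfacet
facet normal 0.533 0.655 -0.535
outer loop
vertex 3.308 4.401 1.562
vertex 4.114 3.056 0.72
vertex 1.951 4.42 0.233
endloop
endfacet
facet normal -0.453 0.755 0.473
outer loop
vertex 1.951 4.42 0.233
vertex 2.823 3.805 2.049
vertex 3.308 4.401 1.562
endloop
endfacet
facet normal 0.714 -0.010 0.700
outer loop
vertex 3.308 4.401 1.562
vertex 3.629 2.46 1.207
vertex 4.114 3.056 0.72
endloop
endfacet
facet normal 0.714 -0.010 0.700
outer loop
vertex 2.823 3.805 2.049
vertex 3.629 2.46 1.207
vertex 3.308 4.401 1.562
endloop
endfacet

endsolid


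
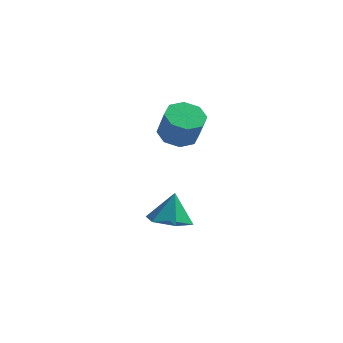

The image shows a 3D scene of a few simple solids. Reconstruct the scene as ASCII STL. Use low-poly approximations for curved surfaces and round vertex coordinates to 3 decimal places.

solid 
facet normal -0.289 0.275 -0.917
outer loop
vertex 3.263 2.02 1.279
vertex 2.453 1.686 1.434
vertex 2.84 2.48 1.55
endloop
endfacet
facet normal 0.729 0.685 -0.025
outer loop
vertex 3.263 2.02 1.279
vertex 2.84 2.48 1.55
vertex 3.677 1.627 2.59
endloop
endfacet
facet normal 0.729 0.685 -0.025
outer loop
vertex 3.677 1.627 2.59
vertex 2.84 2.48 1.55
vertex 3.254 2.087 2.861
endloop
endfacet
facet normal 0.289 -0.274 0.917
outer loop
vertex 3.677 1.627 2.59
vertex 3.254 2.087 2.861
vertex 2.867 1.294 2.746
endloop
endfacet
facet normal -0.290 0.275 -0.917
outer loop
vertex 2.84 2.48 1.55
vertex 2.453 1.686 1.434
vertex 2.19 2.474 1.754
endloop
endfacet
facet normal 0.074 0.961 0.265
outer loop
vertex 2.84 2.48 1.55
vertex 2.19 2.474 1.754
vertex 3.254 2.087 2.861
endloop
endfacet
facet normal 0.074 0.961 0.265
outer loop
vertex 3.254 2.087 2.861
vertex 2.19 2.474 1.754
vertex 2.604 2.081 3.065
endloop
endfacet
facet normal 0.290 -0.275 0.917
outer loop
vertex 3.254 2.087 2.861
vertex 2.604 2.081 3.065
vertex 2.867 1.294 2.746
endloop
endfacet
facet normal -0.289 0.276 -0.917
outer loop
vertex 2.19 2.474 1.754
vertex 2.453 1.686 1.434
vertex 1.694 2.007 1.77
endloop
endfacet
facet normal -0.622 0.674 0.398
outer loop
vertex 2.19 2.474 1.754
vertex 1.694 2.007 1.77
vertex 2.604 2.081 3.065
endloop
endfacet
facet normal -0.621 0.675 0.398
outer loop
vertex 2.604 2.081 3.065
vertex 1.694 2.007 1.77
vertex 2.108 1.615 3.082
endloop
endfacet
facet normal 0.290 -0.275 0.917
outer loop
vertex 2.604 2.081 3.065
vertex 2.108 1.615 3.082
vertex 2.867 1.294 2.746
endloop
endfacet
facet normal -0.290 0.275 -0.917
outer loop
vertex 1.694 2.007 1.77
vertex 2.453 1.686 1.434
vertex 1.643 1.353 1.59
endloop
endfacet
facet normal -0.954 -0.008 0.299
outer loop
vertex 1.694 2.007 1.77
vertex 1.643 1.353 1.59
vertex 2.108 1.615 3.082
endloop
endfacet
facet normal -0.954 -0.008 0.299
outer loop
vertex 2.108 1.615 3.082
vertex 1.643 1.353 1.59
vertex 2.057 0.96 2.901
endloop
endfacet
facet normal 0.289 -0.276 0.917
outer loop
vertex 2.108 1.615 3.082
vertex 2.057 0.96 2.901
vertex 2.867 1.294 2.746
endloop
endfacet
facet normal -0.289 0.274 -0.917
outer loop
vertex 1.643 1.353 1.59
vertex 2.453 1.686 1.434
vertex 2.066 0.893 1.319
endloop
endfacet
facet normal -0.729 -0.685 0.025
outer loop
vertex 1.643 1.353 1.59
vertex 2.066 0.893 1.319
vertex 2.057 0.96 2.901
endloop
endfacet
facet normal -0.729 -0.685 0.025
outer loop
vertex 2.057 0.96 2.901
vertex 2.066 0.893 1.319
vertex 2.48 0.5 2.63
endloop
endfacet
facet normal 0.289 -0.275 0.917
outer loop
vertex 2.057 0.96 2.901
vertex 2.48 0.5 2.63
vertex 2.867 1.294 2.746
endloop
endfacet
facet normal -0.290 0.275 -0.917
outer loop
vertex 2.066 0.893 1.319
vertex 2.453 1.686 1.434
vertex 2.716 0.899 1.115
endloop
endfacet
facet normal -0.074 -0.961 -0.265
outer loop
vertex 2.066 0.893 1.319
vertex 2.716 0.899 1.115
vertex 2.48 0.5 2.63
endloop
endfacet
facet normal -0.074 -0.961 -0.265
outer loop
vertex 2.48 0.5 2.63
vertex 2.716 0.899 1.115
vertex 3.13 0.506 2.426
endloop
endfacet
facet normal 0.290 -0.275 0.917
outer loop
vertex 2.48 0.5 2.63
vertex 3.13 0.506 2.426
vertex 2.867 1.294 2.746
endloop
endfacet
facet normal -0.290 0.275 -0.917
outer loop
vertex 2.716 0.899 1.115
vertex 2.453 1.686 1.434
vertex 3.212 1.365 1.098
endloop
endfacet
facet normal 0.621 -0.675 -0.398
outer loop
vertex 2.716 0.899 1.115
vertex 3.212 1.365 1.098
vertex 3.13 0.506 2.426
endloop
endfacet
facet normal 0.622 -0.674 -0.398
outer loop
vertex 3.13 0.506 2.426
vertex 3.212 1.365 1.098
vertex 3.626 0.973 2.41
endloop
endfacet
facet normal 0.289 -0.276 0.917
outer loop
vertex 3.13 0.506 2.426
vertex 3.626 0.973 2.41
vertex 2.867 1.294 2.746
endloop
endfacet
facet normal -0.289 0.276 -0.917
outer loop
vertex 3.212 1.365 1.098
vertex 2.453 1.686 1.434
vertex 3.263 2.02 1.279
endloop
endfacet
facet normal 0.954 0.008 -0.299
outer loop
vertex 3.212 1.365 1.098
vertex 3.263 2.02 1.279
vertex 3.626 0.973 2.41
endloop
endfacet
facet normal 0.954 0.008 -0.299
outer loop
vertex 3.626 0.973 2.41
vertex 3.263 2.02 1.279
vertex 3.677 1.627 2.59
endloop
endfacet
facet normal 0.290 -0.275 0.917
outer loop
vertex 3.626 0.973 2.41
vertex 3.677 1.627 2.59
vertex 2.867 1.294 2.746
endloop
endfacet
facet normal -0.065 -0.369 -0.927
outer loop
vertex 2.773 0.089 -3.086
vertex 2.282 0.931 -3.387
vertex 3.3 0.887 -3.441
endloop
endfacet
facet normal 0.764 -0.238 0.599
outer loop
vertex 2.773 0.089 -3.086
vertex 3.3 0.887 -3.441
vertex 2.378 1.469 -2.033
endloop
endfacet
facet normal -0.065 -0.369 -0.927
outer loop
vertex 3.3 0.887 -3.441
vertex 2.282 0.931 -3.387
vertex 2.809 1.729 -3.742
endloop
endfacet
facet normal 0.782 0.557 0.282
outer loop
vertex 3.3 0.887 -3.441
vertex 2.809 1.729 -3.742
vertex 2.378 1.469 -2.033
endloop
endfacet
facet normal -0.066 -0.369 -0.927
outer loop
vertex 2.809 1.729 -3.742
vertex 2.282 0.931 -3.387
vertex 1.791 1.773 -3.687
endloop
endfacet
facet normal 0.051 0.985 0.163
outer loop
vertex 2.809 1.729 -3.742
vertex 1.791 1.773 -3.687
vertex 2.378 1.469 -2.033
endloop
endfacet
facet normal -0.066 -0.369 -0.927
outer loop
vertex 1.791 1.773 -3.687
vertex 2.282 0.931 -3.387
vertex 1.265 0.975 -3.332
endloop
endfacet
facet normal -0.697 0.620 0.361
outer loop
vertex 1.791 1.773 -3.687
vertex 1.265 0.975 -3.332
vertex 2.378 1.469 -2.033
endloop
endfacet
facet normal -0.066 -0.368 -0.927
outer loop
vertex 1.265 0.975 -3.332
vertex 2.282 0.931 -3.387
vertex 1.755 0.132 -3.032
endloop
endfacet
facet normal -0.714 -0.174 0.678
outer loop
vertex 1.265 0.975 -3.332
vertex 1.755 0.132 -3.032
vertex 2.378 1.469 -2.033
endloop
endfacet
facet normal -0.065 -0.369 -0.927
outer loop
vertex 1.755 0.132 -3.032
vertex 2.282 0.931 -3.387
vertex 2.773 0.089 -3.086
endloop
endfacet
facet normal 0.017 -0.603 0.797
outer loop
vertex 1.755 0.132 -3.032
vertex 2.773 0.089 -3.086
vertex 2.378 1.469 -2.033
endloop
endfacet

endsolid


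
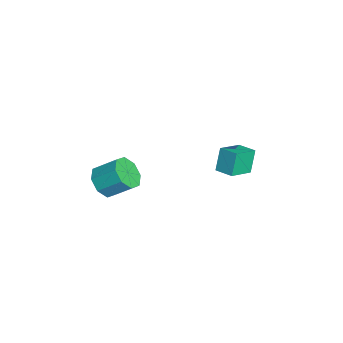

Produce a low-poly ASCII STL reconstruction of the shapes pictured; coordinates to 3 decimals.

solid 
facet normal -0.679 -0.721 -0.135
outer loop
vertex -2.166 0.526 -0.69
vertex -2.978 1.383 -1.185
vertex -1.727 0.315 -1.775
endloop
endfacet
facet normal 0.634 -0.670 0.387
outer loop
vertex -1.122 0.957 -1.655
vertex -2.166 0.526 -0.69
vertex -1.727 0.315 -1.775
endloop
endfacet
facet normal -0.679 -0.721 -0.135
outer loop
vertex -1.727 0.315 -1.775
vertex -2.978 1.383 -1.185
vertex -2.539 1.172 -2.27
endloop
endfacet
facet normal 0.369 -0.177 -0.912
outer loop
vertex -2.539 1.172 -2.27
vertex -1.122 0.957 -1.655
vertex -1.727 0.315 -1.775
endloop
endfacet
facet normal -0.369 0.177 0.912
outer loop
vertex -2.166 0.526 -0.69
vertex -2.373 2.025 -1.065
vertex -2.978 1.383 -1.185
endloop
endfacet
facet normal 0.634 -0.670 0.387
outer loop
vertex -1.561 1.168 -0.57
vertex -2.166 0.526 -0.69
vertex -1.122 0.957 -1.655
endloop
endfacet
facet normal -0.369 0.177 0.912
outer loop
vertex -1.561 1.168 -0.57
vertex -2.373 2.025 -1.065
vertex -2.166 0.526 -0.69
endloop
endfacet
facet normal -0.634 0.670 -0.387
outer loop
vertex -2.978 1.383 -1.185
vertex -2.373 2.025 -1.065
vertex -2.539 1.172 -2.27
endloop
endfacet
facet normal 0.369 -0.177 -0.912
outer loop
vertex -1.934 1.814 -2.15
vertex -1.122 0.957 -1.655
vertex -2.539 1.172 -2.27
endloop
endfacet
facet normal -0.634 0.670 -0.387
outer loop
vertex -2.539 1.172 -2.27
vertex -2.373 2.025 -1.065
vertex -1.934 1.814 -2.15
endloop
endfacet
facet normal 0.679 0.721 0.135
outer loop
vertex -1.934 1.814 -2.15
vertex -1.561 1.168 -0.57
vertex -1.122 0.957 -1.655
endloop
endfacet
facet normal 0.679 0.721 0.135
outer loop
vertex -2.373 2.025 -1.065
vertex -1.561 1.168 -0.57
vertex -1.934 1.814 -2.15
endloop
endfacet
facet normal -0.195 -0.764 -0.615
outer loop
vertex 2.531 -4.211 0.348
vertex 1.838 -4.338 0.726
vertex 2.069 -3.894 0.101
endloop
endfacet
facet normal 0.626 0.385 -0.678
outer loop
vertex 2.531 -4.211 0.348
vertex 2.069 -3.894 0.101
vertex 2.776 -3.256 1.116
endloop
endfacet
facet normal 0.626 0.386 -0.678
outer loop
vertex 2.776 -3.256 1.116
vertex 2.069 -3.894 0.101
vertex 2.314 -2.939 0.87
endloop
endfacet
facet normal 0.196 0.764 0.615
outer loop
vertex 2.776 -3.256 1.116
vertex 2.314 -2.939 0.87
vertex 2.082 -3.382 1.494
endloop
endfacet
facet normal -0.195 -0.764 -0.615
outer loop
vertex 2.069 -3.894 0.101
vertex 1.838 -4.338 0.726
vertex 1.471 -3.837 0.22
endloop
endfacet
facet normal -0.091 0.639 -0.764
outer loop
vertex 2.069 -3.894 0.101
vertex 1.471 -3.837 0.22
vertex 2.314 -2.939 0.87
endloop
endfacet
facet normal -0.091 0.639 -0.764
outer loop
vertex 2.314 -2.939 0.87
vertex 1.471 -3.837 0.22
vertex 1.716 -2.882 0.989
endloop
endfacet
facet normal 0.195 0.764 0.615
outer loop
vertex 2.314 -2.939 0.87
vertex 1.716 -2.882 0.989
vertex 2.082 -3.382 1.494
endloop
endfacet
facet normal -0.196 -0.764 -0.614
outer loop
vertex 1.471 -3.837 0.22
vertex 1.838 -4.338 0.726
vertex 1.088 -4.073 0.636
endloop
endfacet
facet normal -0.755 0.517 -0.402
outer loop
vertex 1.471 -3.837 0.22
vertex 1.088 -4.073 0.636
vertex 1.716 -2.882 0.989
endloop
endfacet
facet normal -0.755 0.517 -0.403
outer loop
vertex 1.716 -2.882 0.989
vertex 1.088 -4.073 0.636
vertex 1.333 -3.118 1.404
endloop
endfacet
facet normal 0.195 0.764 0.615
outer loop
vertex 1.716 -2.882 0.989
vertex 1.333 -3.118 1.404
vertex 2.082 -3.382 1.494
endloop
endfacet
facet normal -0.196 -0.764 -0.615
outer loop
vertex 1.088 -4.073 0.636
vertex 1.838 -4.338 0.726
vertex 1.144 -4.464 1.104
endloop
endfacet
facet normal -0.976 0.094 0.195
outer loop
vertex 1.088 -4.073 0.636
vertex 1.144 -4.464 1.104
vertex 1.333 -3.118 1.404
endloop
endfacet
facet normal -0.976 0.094 0.195
outer loop
vertex 1.333 -3.118 1.404
vertex 1.144 -4.464 1.104
vertex 1.389 -3.509 1.872
endloop
endfacet
facet normal 0.195 0.764 0.615
outer loop
vertex 1.333 -3.118 1.404
vertex 1.389 -3.509 1.872
vertex 2.082 -3.382 1.494
endloop
endfacet
facet normal -0.196 -0.764 -0.615
outer loop
vertex 1.144 -4.464 1.104
vertex 1.838 -4.338 0.726
vertex 1.606 -4.781 1.35
endloop
endfacet
facet normal -0.626 -0.385 0.678
outer loop
vertex 1.144 -4.464 1.104
vertex 1.606 -4.781 1.35
vertex 1.389 -3.509 1.872
endloop
endfacet
facet normal -0.626 -0.385 0.678
outer loop
vertex 1.389 -3.509 1.872
vertex 1.606 -4.781 1.35
vertex 1.851 -3.826 2.119
endloop
endfacet
facet normal 0.195 0.764 0.615
outer loop
vertex 1.389 -3.509 1.872
vertex 1.851 -3.826 2.119
vertex 2.082 -3.382 1.494
endloop
endfacet
facet normal -0.195 -0.764 -0.615
outer loop
vertex 1.606 -4.781 1.35
vertex 1.838 -4.338 0.726
vertex 2.204 -4.838 1.231
endloop
endfacet
facet normal 0.091 -0.639 0.764
outer loop
vertex 1.606 -4.781 1.35
vertex 2.204 -4.838 1.231
vertex 1.851 -3.826 2.119
endloop
endfacet
facet normal 0.091 -0.639 0.764
outer loop
vertex 1.851 -3.826 2.119
vertex 2.204 -4.838 1.231
vertex 2.449 -3.883 2.0
endloop
endfacet
facet normal 0.195 0.764 0.615
outer loop
vertex 1.851 -3.826 2.119
vertex 2.449 -3.883 2.0
vertex 2.082 -3.382 1.494
endloop
endfacet
facet normal -0.195 -0.764 -0.615
outer loop
vertex 2.204 -4.838 1.231
vertex 1.838 -4.338 0.726
vertex 2.587 -4.602 0.816
endloop
endfacet
facet normal 0.755 -0.518 0.402
outer loop
vertex 2.204 -4.838 1.231
vertex 2.587 -4.602 0.816
vertex 2.449 -3.883 2.0
endloop
endfacet
facet normal 0.755 -0.517 0.402
outer loop
vertex 2.449 -3.883 2.0
vertex 2.587 -4.602 0.816
vertex 2.832 -3.647 1.584
endloop
endfacet
facet normal 0.196 0.764 0.614
outer loop
vertex 2.449 -3.883 2.0
vertex 2.832 -3.647 1.584
vertex 2.082 -3.382 1.494
endloop
endfacet
facet normal -0.195 -0.764 -0.615
outer loop
vertex 2.587 -4.602 0.816
vertex 1.838 -4.338 0.726
vertex 2.531 -4.211 0.348
endloop
endfacet
facet normal 0.976 -0.094 -0.195
outer loop
vertex 2.587 -4.602 0.816
vertex 2.531 -4.211 0.348
vertex 2.832 -3.647 1.584
endloop
endfacet
facet normal 0.976 -0.094 -0.195
outer loop
vertex 2.832 -3.647 1.584
vertex 2.531 -4.211 0.348
vertex 2.776 -3.256 1.116
endloop
endfacet
facet normal 0.196 0.764 0.615
outer loop
vertex 2.832 -3.647 1.584
vertex 2.776 -3.256 1.116
vertex 2.082 -3.382 1.494
endloop
endfacet

endsolid


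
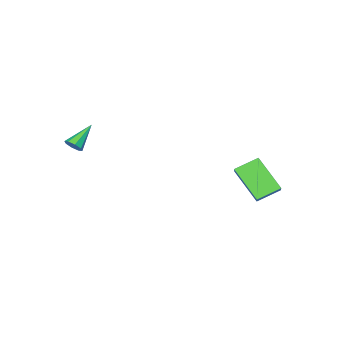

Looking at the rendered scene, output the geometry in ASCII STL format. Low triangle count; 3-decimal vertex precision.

solid 
facet normal -0.843 0.349 0.409
outer loop
vertex -3.098 3.627 -2.116
vertex -3.119 5.234 -3.529
vertex -3.657 3.044 -2.771
endloop
endfacet
facet normal 0.009 -0.751 0.660
outer loop
vertex -2.501 2.566 -3.331
vertex -3.098 3.627 -2.116
vertex -3.657 3.044 -2.771
endloop
endfacet
facet normal -0.844 0.349 0.408
outer loop
vertex -3.657 3.044 -2.771
vertex -3.119 5.234 -3.529
vertex -3.677 4.651 -4.184
endloop
endfacet
facet normal -0.537 -0.561 -0.630
outer loop
vertex -3.677 4.651 -4.184
vertex -2.501 2.566 -3.331
vertex -3.657 3.044 -2.771
endloop
endfacet
facet normal 0.537 0.561 0.630
outer loop
vertex -3.098 3.627 -2.116
vertex -1.963 4.756 -4.089
vertex -3.119 5.234 -3.529
endloop
endfacet
facet normal 0.009 -0.751 0.660
outer loop
vertex -1.943 3.149 -2.676
vertex -3.098 3.627 -2.116
vertex -2.501 2.566 -3.331
endloop
endfacet
facet normal 0.537 0.561 0.630
outer loop
vertex -1.943 3.149 -2.676
vertex -1.963 4.756 -4.089
vertex -3.098 3.627 -2.116
endloop
endfacet
facet normal -0.009 0.751 -0.660
outer loop
vertex -3.119 5.234 -3.529
vertex -1.963 4.756 -4.089
vertex -3.677 4.651 -4.184
endloop
endfacet
facet normal -0.537 -0.561 -0.630
outer loop
vertex -2.522 4.173 -4.744
vertex -2.501 2.566 -3.331
vertex -3.677 4.651 -4.184
endloop
endfacet
facet normal -0.009 0.751 -0.660
outer loop
vertex -3.677 4.651 -4.184
vertex -1.963 4.756 -4.089
vertex -2.522 4.173 -4.744
endloop
endfacet
facet normal 0.844 -0.348 -0.409
outer loop
vertex -2.522 4.173 -4.744
vertex -1.943 3.149 -2.676
vertex -2.501 2.566 -3.331
endloop
endfacet
facet normal 0.843 -0.349 -0.409
outer loop
vertex -1.963 4.756 -4.089
vertex -1.943 3.149 -2.676
vertex -2.522 4.173 -4.744
endloop
endfacet
facet normal 0.813 0.126 -0.569
outer loop
vertex 4.435 -1.686 -0.406
vertex 4.136 -1.68 -0.832
vertex 4.312 -1.32 -0.501
endloop
endfacet
facet normal 0.237 0.318 0.918
outer loop
vertex 4.435 -1.686 -0.406
vertex 4.312 -1.32 -0.501
vertex 2.844 -1.88 0.072
endloop
endfacet
facet normal 0.813 0.125 -0.569
outer loop
vertex 4.312 -1.32 -0.501
vertex 4.136 -1.68 -0.832
vertex 4.086 -1.165 -0.79
endloop
endfacet
facet normal -0.110 0.837 0.535
outer loop
vertex 4.312 -1.32 -0.501
vertex 4.086 -1.165 -0.79
vertex 2.844 -1.88 0.072
endloop
endfacet
facet normal 0.814 0.125 -0.568
outer loop
vertex 4.086 -1.165 -0.79
vertex 4.136 -1.68 -0.832
vertex 3.89 -1.311 -1.103
endloop
endfacet
facet normal -0.530 0.846 -0.062
outer loop
vertex 4.086 -1.165 -0.79
vertex 3.89 -1.311 -1.103
vertex 2.844 -1.88 0.072
endloop
endfacet
facet normal 0.814 0.126 -0.567
outer loop
vertex 3.89 -1.311 -1.103
vertex 4.136 -1.68 -0.832
vertex 3.838 -1.674 -1.258
endloop
endfacet
facet normal -0.778 0.338 -0.529
outer loop
vertex 3.89 -1.311 -1.103
vertex 3.838 -1.674 -1.258
vertex 2.844 -1.88 0.072
endloop
endfacet
facet normal 0.814 0.126 -0.567
outer loop
vertex 3.838 -1.674 -1.258
vertex 4.136 -1.68 -0.832
vertex 3.961 -2.041 -1.163
endloop
endfacet
facet normal -0.708 -0.390 -0.589
outer loop
vertex 3.838 -1.674 -1.258
vertex 3.961 -2.041 -1.163
vertex 2.844 -1.88 0.072
endloop
endfacet
facet normal 0.814 0.125 -0.567
outer loop
vertex 3.961 -2.041 -1.163
vertex 4.136 -1.68 -0.832
vertex 4.186 -2.196 -0.874
endloop
endfacet
facet normal -0.360 -0.910 -0.207
outer loop
vertex 3.961 -2.041 -1.163
vertex 4.186 -2.196 -0.874
vertex 2.844 -1.88 0.072
endloop
endfacet
facet normal 0.812 0.125 -0.570
outer loop
vertex 4.186 -2.196 -0.874
vertex 4.136 -1.68 -0.832
vertex 4.383 -2.049 -0.561
endloop
endfacet
facet normal 0.061 -0.918 0.393
outer loop
vertex 4.186 -2.196 -0.874
vertex 4.383 -2.049 -0.561
vertex 2.844 -1.88 0.072
endloop
endfacet
facet normal 0.813 0.126 -0.569
outer loop
vertex 4.383 -2.049 -0.561
vertex 4.136 -1.68 -0.832
vertex 4.435 -1.686 -0.406
endloop
endfacet
facet normal 0.308 -0.411 0.858
outer loop
vertex 4.383 -2.049 -0.561
vertex 4.435 -1.686 -0.406
vertex 2.844 -1.88 0.072
endloop
endfacet

endsolid


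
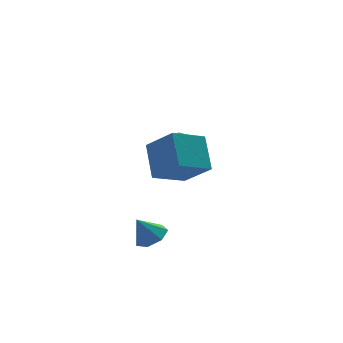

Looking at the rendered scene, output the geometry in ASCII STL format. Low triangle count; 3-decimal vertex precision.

solid 
facet normal -0.323 0.744 -0.585
outer loop
vertex 1.631 2.512 -0.578
vertex 1.029 2.17 -0.681
vertex 1.09 2.617 -0.146
endloop
endfacet
facet normal 0.631 0.294 0.718
outer loop
vertex 1.631 2.512 -0.578
vertex 1.09 2.617 -0.146
vertex 1.471 1.15 0.121
endloop
endfacet
facet normal -0.324 0.744 -0.585
outer loop
vertex 1.09 2.617 -0.146
vertex 1.029 2.17 -0.681
vertex 0.488 2.275 -0.248
endloop
endfacet
facet normal -0.230 0.116 0.966
outer loop
vertex 1.09 2.617 -0.146
vertex 0.488 2.275 -0.248
vertex 1.471 1.15 0.121
endloop
endfacet
facet normal -0.324 0.743 -0.585
outer loop
vertex 0.488 2.275 -0.248
vertex 1.029 2.17 -0.681
vertex 0.427 1.827 -0.783
endloop
endfacet
facet normal -0.731 -0.480 0.485
outer loop
vertex 0.488 2.275 -0.248
vertex 0.427 1.827 -0.783
vertex 1.471 1.15 0.121
endloop
endfacet
facet normal -0.324 0.743 -0.585
outer loop
vertex 0.427 1.827 -0.783
vertex 1.029 2.17 -0.681
vertex 0.967 1.722 -1.216
endloop
endfacet
facet normal -0.370 -0.896 -0.244
outer loop
vertex 0.427 1.827 -0.783
vertex 0.967 1.722 -1.216
vertex 1.471 1.15 0.121
endloop
endfacet
facet normal -0.322 0.744 -0.585
outer loop
vertex 0.967 1.722 -1.216
vertex 1.029 2.17 -0.681
vertex 1.569 2.064 -1.113
endloop
endfacet
facet normal 0.492 -0.718 -0.493
outer loop
vertex 0.967 1.722 -1.216
vertex 1.569 2.064 -1.113
vertex 1.471 1.15 0.121
endloop
endfacet
facet normal -0.322 0.744 -0.585
outer loop
vertex 1.569 2.064 -1.113
vertex 1.029 2.17 -0.681
vertex 1.631 2.512 -0.578
endloop
endfacet
facet normal 0.992 -0.123 -0.012
outer loop
vertex 1.569 2.064 -1.113
vertex 1.631 2.512 -0.578
vertex 1.471 1.15 0.121
endloop
endfacet
facet normal 0.472 -0.155 -0.868
outer loop
vertex -2.179 -2.734 -2.891
vertex -2.826 -2.373 -3.307
vertex -2.127 -2.005 -2.993
endloop
endfacet
facet normal 0.526 0.081 0.847
outer loop
vertex -2.179 -2.734 -2.891
vertex -2.127 -2.005 -2.993
vertex -3.454 -2.167 -2.153
endloop
endfacet
facet normal 0.471 -0.154 -0.868
outer loop
vertex -2.127 -2.005 -2.993
vertex -2.826 -2.373 -3.307
vertex -2.602 -1.553 -3.331
endloop
endfacet
facet normal 0.287 0.749 0.598
outer loop
vertex -2.127 -2.005 -2.993
vertex -2.602 -1.553 -3.331
vertex -3.454 -2.167 -2.153
endloop
endfacet
facet normal 0.473 -0.155 -0.867
outer loop
vertex -2.602 -1.553 -3.331
vertex -2.826 -2.373 -3.307
vertex -3.245 -1.719 -3.652
endloop
endfacet
facet normal -0.347 0.911 0.224
outer loop
vertex -2.602 -1.553 -3.331
vertex -3.245 -1.719 -3.652
vertex -3.454 -2.167 -2.153
endloop
endfacet
facet normal 0.472 -0.155 -0.868
outer loop
vertex -3.245 -1.719 -3.652
vertex -2.826 -2.373 -3.307
vertex -3.573 -2.377 -3.713
endloop
endfacet
facet normal -0.895 0.445 0.008
outer loop
vertex -3.245 -1.719 -3.652
vertex -3.573 -2.377 -3.713
vertex -3.454 -2.167 -2.153
endloop
endfacet
facet normal 0.472 -0.155 -0.868
outer loop
vertex -3.573 -2.377 -3.713
vertex -2.826 -2.373 -3.307
vertex -3.338 -3.032 -3.468
endloop
endfacet
facet normal -0.948 -0.298 0.112
outer loop
vertex -3.573 -2.377 -3.713
vertex -3.338 -3.032 -3.468
vertex -3.454 -2.167 -2.153
endloop
endfacet
facet normal 0.472 -0.155 -0.868
outer loop
vertex -3.338 -3.032 -3.468
vertex -2.826 -2.373 -3.307
vertex -2.718 -3.191 -3.102
endloop
endfacet
facet normal -0.465 -0.758 0.458
outer loop
vertex -3.338 -3.032 -3.468
vertex -2.718 -3.191 -3.102
vertex -3.454 -2.167 -2.153
endloop
endfacet
facet normal 0.471 -0.155 -0.868
outer loop
vertex -2.718 -3.191 -3.102
vertex -2.826 -2.373 -3.307
vertex -2.179 -2.734 -2.891
endloop
endfacet
facet normal 0.192 -0.589 0.785
outer loop
vertex -2.718 -3.191 -3.102
vertex -2.179 -2.734 -2.891
vertex -3.454 -2.167 -2.153
endloop
endfacet
facet normal -0.911 -0.085 0.403
outer loop
vertex -2.343 -3.512 3.781
vertex -3.002 -2.264 2.555
vertex -2.747 -4.91 2.575
endloop
endfacet
facet normal 0.353 -0.668 0.656
outer loop
vertex -1.098 -4.756 1.845
vertex -2.343 -3.512 3.781
vertex -2.747 -4.91 2.575
endloop
endfacet
facet normal -0.911 -0.085 0.403
outer loop
vertex -2.747 -4.91 2.575
vertex -3.002 -2.264 2.555
vertex -3.406 -3.662 1.349
endloop
endfacet
facet normal -0.213 -0.740 -0.638
outer loop
vertex -3.406 -3.662 1.349
vertex -1.098 -4.756 1.845
vertex -2.747 -4.91 2.575
endloop
endfacet
facet normal 0.213 0.740 0.638
outer loop
vertex -2.343 -3.512 3.781
vertex -1.353 -2.11 1.825
vertex -3.002 -2.264 2.555
endloop
endfacet
facet normal 0.353 -0.668 0.656
outer loop
vertex -0.694 -3.358 3.051
vertex -2.343 -3.512 3.781
vertex -1.098 -4.756 1.845
endloop
endfacet
facet normal 0.213 0.740 0.638
outer loop
vertex -0.694 -3.358 3.051
vertex -1.353 -2.11 1.825
vertex -2.343 -3.512 3.781
endloop
endfacet
facet normal -0.353 0.668 -0.656
outer loop
vertex -3.002 -2.264 2.555
vertex -1.353 -2.11 1.825
vertex -3.406 -3.662 1.349
endloop
endfacet
facet normal -0.213 -0.740 -0.638
outer loop
vertex -1.757 -3.508 0.619
vertex -1.098 -4.756 1.845
vertex -3.406 -3.662 1.349
endloop
endfacet
facet normal -0.353 0.668 -0.656
outer loop
vertex -3.406 -3.662 1.349
vertex -1.353 -2.11 1.825
vertex -1.757 -3.508 0.619
endloop
endfacet
facet normal 0.911 0.085 -0.403
outer loop
vertex -1.757 -3.508 0.619
vertex -0.694 -3.358 3.051
vertex -1.098 -4.756 1.845
endloop
endfacet
facet normal 0.911 0.085 -0.403
outer loop
vertex -1.353 -2.11 1.825
vertex -0.694 -3.358 3.051
vertex -1.757 -3.508 0.619
endloop
endfacet

endsolid


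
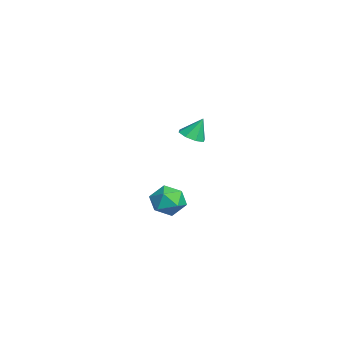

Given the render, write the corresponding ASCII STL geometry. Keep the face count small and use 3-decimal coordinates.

solid 
facet normal 0.014 -0.447 -0.894
outer loop
vertex 2.687 1.93 2.501
vertex 2.149 2.283 2.316
vertex 2.811 2.376 2.28
endloop
endfacet
facet normal 0.847 0.027 0.531
outer loop
vertex 2.687 1.93 2.501
vertex 2.811 2.376 2.28
vertex 2.131 2.797 3.344
endloop
endfacet
facet normal 0.014 -0.447 -0.894
outer loop
vertex 2.811 2.376 2.28
vertex 2.149 2.283 2.316
vertex 2.547 2.768 2.08
endloop
endfacet
facet normal 0.748 0.622 0.232
outer loop
vertex 2.811 2.376 2.28
vertex 2.547 2.768 2.08
vertex 2.131 2.797 3.344
endloop
endfacet
facet normal 0.015 -0.448 -0.894
outer loop
vertex 2.547 2.768 2.08
vertex 2.149 2.283 2.316
vertex 2.049 2.875 2.018
endloop
endfacet
facet normal 0.205 0.978 0.045
outer loop
vertex 2.547 2.768 2.08
vertex 2.049 2.875 2.018
vertex 2.131 2.797 3.344
endloop
endfacet
facet normal 0.015 -0.447 -0.894
outer loop
vertex 2.049 2.875 2.018
vertex 2.149 2.283 2.316
vertex 1.61 2.636 2.13
endloop
endfacet
facet normal -0.461 0.884 0.080
outer loop
vertex 2.049 2.875 2.018
vertex 1.61 2.636 2.13
vertex 2.131 2.797 3.344
endloop
endfacet
facet normal 0.016 -0.447 -0.894
outer loop
vertex 1.61 2.636 2.13
vertex 2.149 2.283 2.316
vertex 1.486 2.19 2.351
endloop
endfacet
facet normal -0.861 0.397 0.317
outer loop
vertex 1.61 2.636 2.13
vertex 1.486 2.19 2.351
vertex 2.131 2.797 3.344
endloop
endfacet
facet normal 0.015 -0.447 -0.894
outer loop
vertex 1.486 2.19 2.351
vertex 2.149 2.283 2.316
vertex 1.75 1.799 2.551
endloop
endfacet
facet normal -0.762 -0.199 0.616
outer loop
vertex 1.486 2.19 2.351
vertex 1.75 1.799 2.551
vertex 2.131 2.797 3.344
endloop
endfacet
facet normal 0.015 -0.446 -0.895
outer loop
vertex 1.75 1.799 2.551
vertex 2.149 2.283 2.316
vertex 2.248 1.691 2.613
endloop
endfacet
facet normal -0.220 -0.554 0.803
outer loop
vertex 1.75 1.799 2.551
vertex 2.248 1.691 2.613
vertex 2.131 2.797 3.344
endloop
endfacet
facet normal 0.015 -0.446 -0.895
outer loop
vertex 2.248 1.691 2.613
vertex 2.149 2.283 2.316
vertex 2.687 1.93 2.501
endloop
endfacet
facet normal 0.446 -0.460 0.768
outer loop
vertex 2.248 1.691 2.613
vertex 2.687 1.93 2.501
vertex 2.131 2.797 3.344
endloop
endfacet
facet normal 0.112 0.099 0.989
outer loop
vertex -1.394 2.289 -2.843
vertex -1.986 1.524 -2.7
vertex -1.022 1.386 -2.795
endloop
endfacet
facet normal 0.696 0.321 0.643
outer loop
vertex -1.394 2.289 -2.843
vertex -1.022 1.386 -2.795
vertex -0.692 2.015 -3.466
endloop
endfacet
facet normal 0.503 0.842 0.196
outer loop
vertex -1.394 2.289 -2.843
vertex -0.692 2.015 -3.466
vertex -1.451 2.543 -3.786
endloop
endfacet
facet normal -0.201 0.943 0.266
outer loop
vertex -1.394 2.289 -2.843
vertex -1.451 2.543 -3.786
vertex -2.25 2.239 -3.312
endloop
endfacet
facet normal -0.442 0.483 0.756
outer loop
vertex -1.394 2.289 -2.843
vertex -2.25 2.239 -3.312
vertex -1.986 1.524 -2.7
endloop
endfacet
facet normal 0.941 -0.225 0.252
outer loop
vertex -0.692 2.015 -3.466
vertex -1.022 1.386 -2.795
vertex -0.85 1.081 -3.708
endloop
endfacet
facet normal -0.003 -0.583 0.813
outer loop
vertex -1.022 1.386 -2.795
vertex -1.986 1.524 -2.7
vertex -1.649 0.777 -3.234
endloop
endfacet
facet normal -0.900 0.040 0.434
outer loop
vertex -1.986 1.524 -2.7
vertex -2.25 2.239 -3.312
vertex -2.408 1.305 -3.554
endloop
endfacet
facet normal -0.510 0.783 -0.357
outer loop
vertex -2.25 2.239 -3.312
vertex -1.451 2.543 -3.786
vertex -2.078 1.934 -4.225
endloop
endfacet
facet normal 0.629 0.620 -0.470
outer loop
vertex -1.451 2.543 -3.786
vertex -0.692 2.015 -3.466
vertex -1.114 1.796 -4.32
endloop
endfacet
facet normal 0.201 -0.943 -0.266
outer loop
vertex -1.706 1.031 -4.177
vertex -0.85 1.081 -3.708
vertex -1.649 0.777 -3.234
endloop
endfacet
facet normal -0.503 -0.842 -0.196
outer loop
vertex -1.706 1.031 -4.177
vertex -1.649 0.777 -3.234
vertex -2.408 1.305 -3.554
endloop
endfacet
facet normal -0.696 -0.321 -0.643
outer loop
vertex -1.706 1.031 -4.177
vertex -2.408 1.305 -3.554
vertex -2.078 1.934 -4.225
endloop
endfacet
facet normal -0.112 -0.099 -0.989
outer loop
vertex -1.706 1.031 -4.177
vertex -2.078 1.934 -4.225
vertex -1.114 1.796 -4.32
endloop
endfacet
facet normal 0.442 -0.483 -0.756
outer loop
vertex -1.706 1.031 -4.177
vertex -1.114 1.796 -4.32
vertex -0.85 1.081 -3.708
endloop
endfacet
facet normal 0.510 -0.783 0.357
outer loop
vertex -1.649 0.777 -3.234
vertex -0.85 1.081 -3.708
vertex -1.022 1.386 -2.795
endloop
endfacet
facet normal -0.629 -0.620 0.470
outer loop
vertex -2.408 1.305 -3.554
vertex -1.649 0.777 -3.234
vertex -1.986 1.524 -2.7
endloop
endfacet
facet normal -0.941 0.225 -0.252
outer loop
vertex -2.078 1.934 -4.225
vertex -2.408 1.305 -3.554
vertex -2.25 2.239 -3.312
endloop
endfacet
facet normal 0.003 0.583 -0.813
outer loop
vertex -1.114 1.796 -4.32
vertex -2.078 1.934 -4.225
vertex -1.451 2.543 -3.786
endloop
endfacet
facet normal 0.900 -0.040 -0.434
outer loop
vertex -0.85 1.081 -3.708
vertex -1.114 1.796 -4.32
vertex -0.692 2.015 -3.466
endloop
endfacet

endsolid
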